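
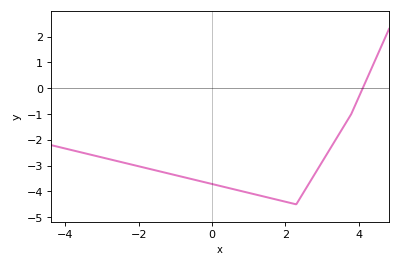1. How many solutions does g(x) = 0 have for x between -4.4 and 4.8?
1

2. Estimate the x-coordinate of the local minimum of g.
2.3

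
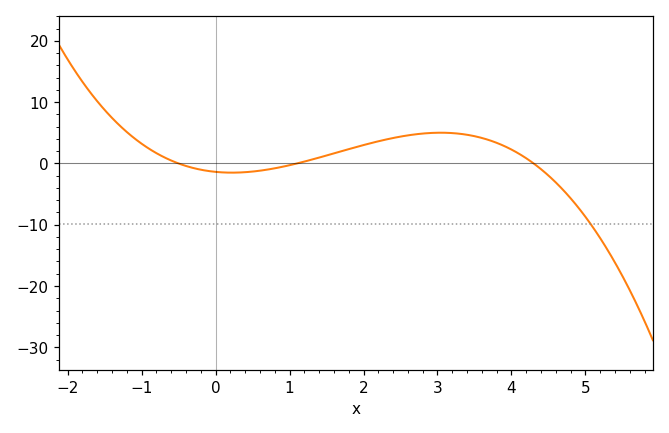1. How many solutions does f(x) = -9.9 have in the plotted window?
1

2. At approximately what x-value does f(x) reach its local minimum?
0.2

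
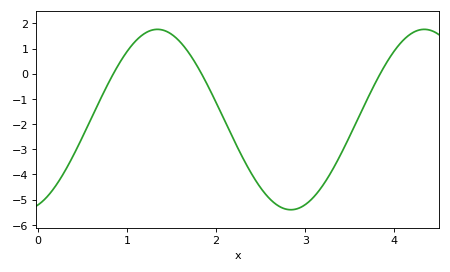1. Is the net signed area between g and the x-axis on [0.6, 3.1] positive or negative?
negative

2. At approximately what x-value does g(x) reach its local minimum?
2.8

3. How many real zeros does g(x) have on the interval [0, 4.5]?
3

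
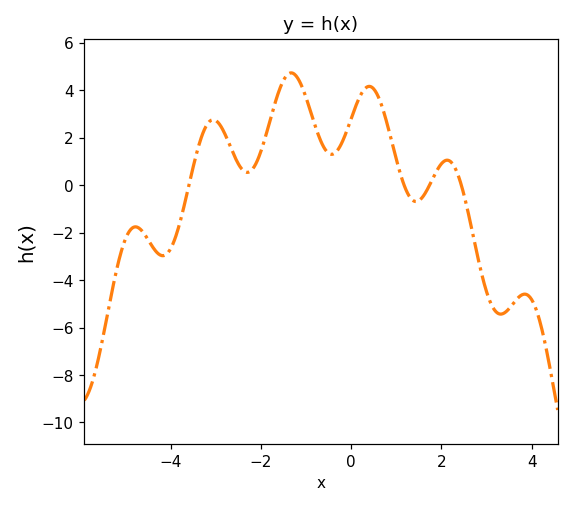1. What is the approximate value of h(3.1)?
-5.01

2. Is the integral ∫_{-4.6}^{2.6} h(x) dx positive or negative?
positive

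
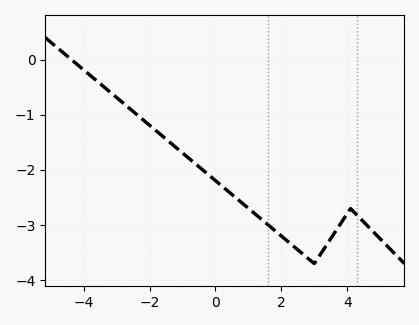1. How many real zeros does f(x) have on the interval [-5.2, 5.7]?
1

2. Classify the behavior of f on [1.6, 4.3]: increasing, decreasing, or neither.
neither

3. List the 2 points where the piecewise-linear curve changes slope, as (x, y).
(3, -3.7); (4.1, -2.7)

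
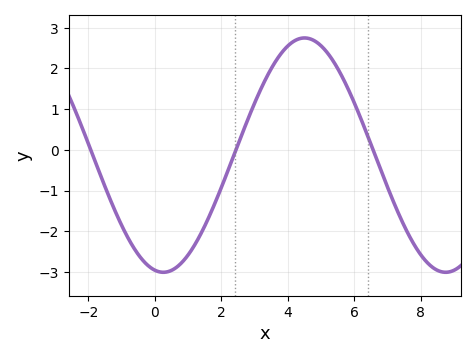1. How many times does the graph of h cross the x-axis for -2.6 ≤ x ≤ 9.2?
3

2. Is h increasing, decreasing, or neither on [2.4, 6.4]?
neither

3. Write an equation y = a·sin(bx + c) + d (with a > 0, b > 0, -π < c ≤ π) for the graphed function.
y = 2.88sin(0.74x - 1.76) - 0.13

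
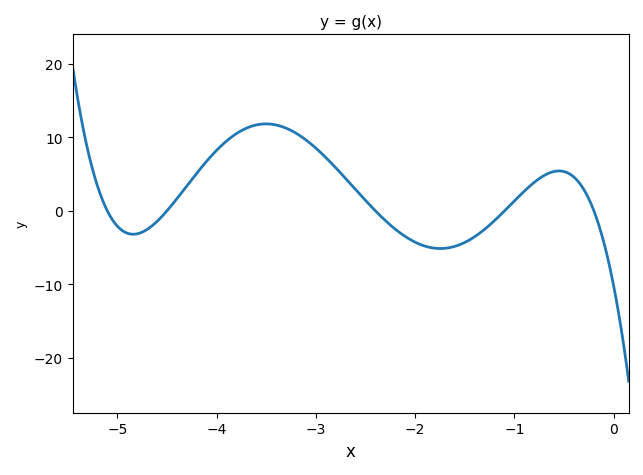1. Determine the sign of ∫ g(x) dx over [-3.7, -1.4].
positive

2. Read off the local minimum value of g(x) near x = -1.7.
-5.13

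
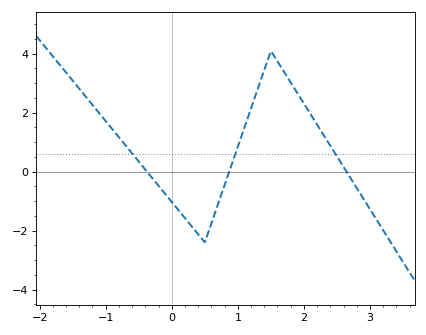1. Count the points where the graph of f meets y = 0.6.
3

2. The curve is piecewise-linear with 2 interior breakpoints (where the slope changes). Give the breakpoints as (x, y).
(0.5, -2.4); (1.5, 4.1)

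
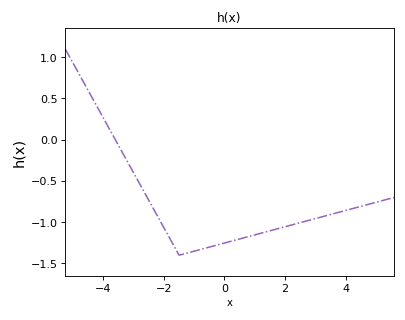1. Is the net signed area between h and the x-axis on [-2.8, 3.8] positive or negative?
negative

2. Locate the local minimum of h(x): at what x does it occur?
-1.5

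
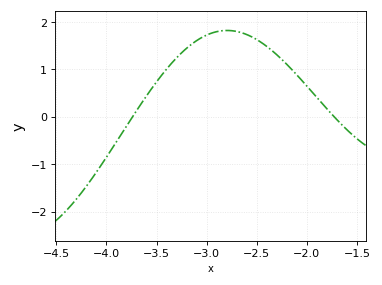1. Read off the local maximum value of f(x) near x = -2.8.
1.82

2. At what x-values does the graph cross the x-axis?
-3.74, -1.73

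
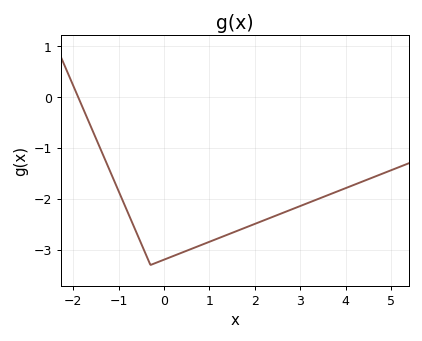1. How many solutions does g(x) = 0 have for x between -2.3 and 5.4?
1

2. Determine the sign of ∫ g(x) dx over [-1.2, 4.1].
negative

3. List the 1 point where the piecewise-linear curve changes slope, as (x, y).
(-0.3, -3.3)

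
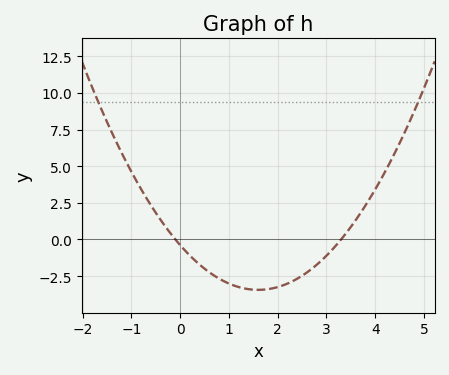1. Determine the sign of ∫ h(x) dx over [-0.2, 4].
negative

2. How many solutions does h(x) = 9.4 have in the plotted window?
2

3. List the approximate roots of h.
-0.1, 3.3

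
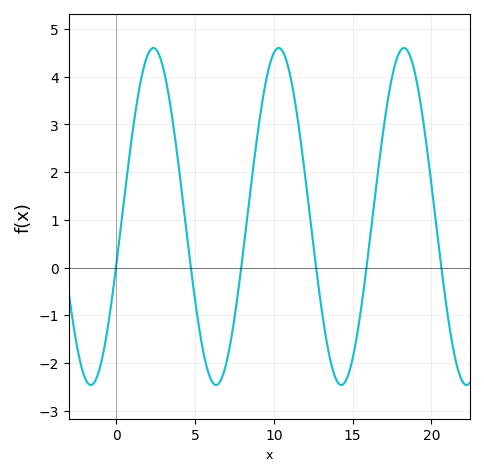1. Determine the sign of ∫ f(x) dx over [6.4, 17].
positive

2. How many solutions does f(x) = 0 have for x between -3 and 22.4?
6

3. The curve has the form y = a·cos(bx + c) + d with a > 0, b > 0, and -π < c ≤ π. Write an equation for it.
y = 3.53cos(0.79x - 1.9) + 1.07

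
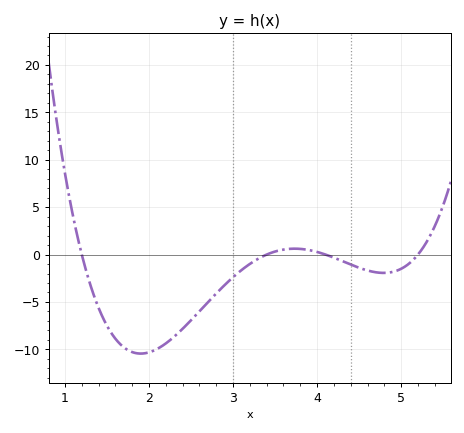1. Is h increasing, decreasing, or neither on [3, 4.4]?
neither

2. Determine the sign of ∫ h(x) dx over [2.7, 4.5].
negative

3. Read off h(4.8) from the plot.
-1.93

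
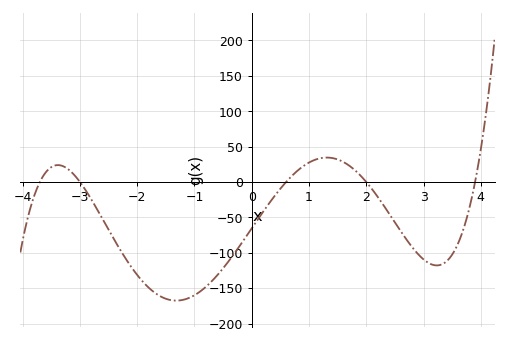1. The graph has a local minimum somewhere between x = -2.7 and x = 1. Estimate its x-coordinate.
-1.32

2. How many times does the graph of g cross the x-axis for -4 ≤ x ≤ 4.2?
5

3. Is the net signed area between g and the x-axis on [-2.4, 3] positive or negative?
negative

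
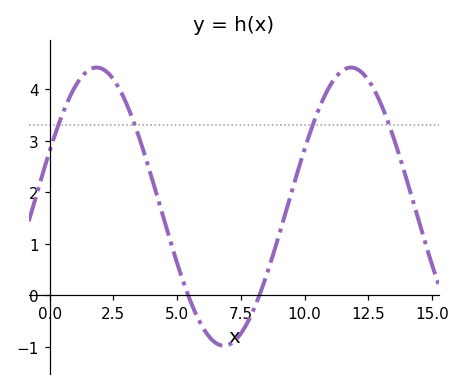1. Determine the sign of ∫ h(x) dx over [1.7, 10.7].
positive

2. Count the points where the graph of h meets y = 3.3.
4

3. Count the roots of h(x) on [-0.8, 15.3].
2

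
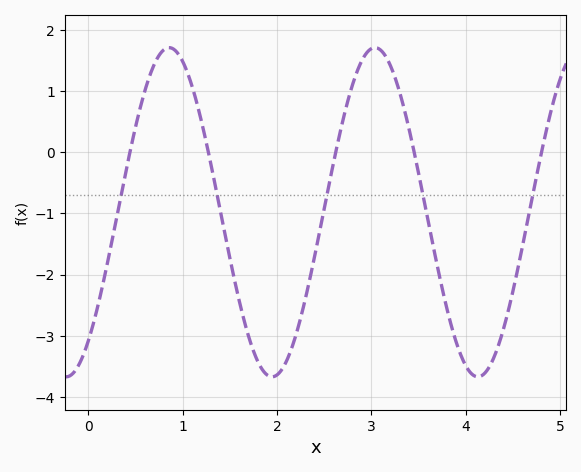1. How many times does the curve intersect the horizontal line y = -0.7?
5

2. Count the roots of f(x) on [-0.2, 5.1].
5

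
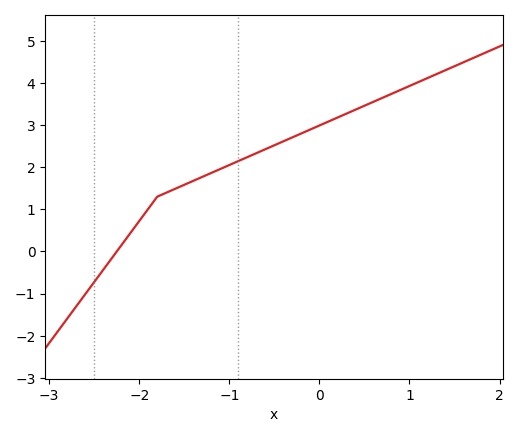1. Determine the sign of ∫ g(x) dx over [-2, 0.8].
positive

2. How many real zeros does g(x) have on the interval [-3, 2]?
1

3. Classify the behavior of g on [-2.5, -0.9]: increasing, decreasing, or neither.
increasing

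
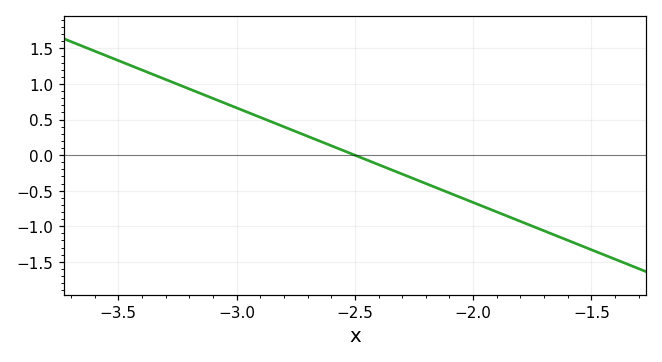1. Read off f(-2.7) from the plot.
0.25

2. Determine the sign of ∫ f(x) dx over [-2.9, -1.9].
negative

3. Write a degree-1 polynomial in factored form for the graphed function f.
y = -1.33(x + 2.5)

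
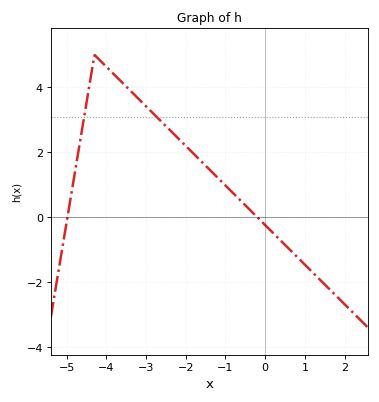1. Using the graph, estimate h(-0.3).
0.123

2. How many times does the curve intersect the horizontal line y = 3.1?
2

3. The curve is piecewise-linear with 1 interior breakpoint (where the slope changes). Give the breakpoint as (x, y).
(-4.3, 5)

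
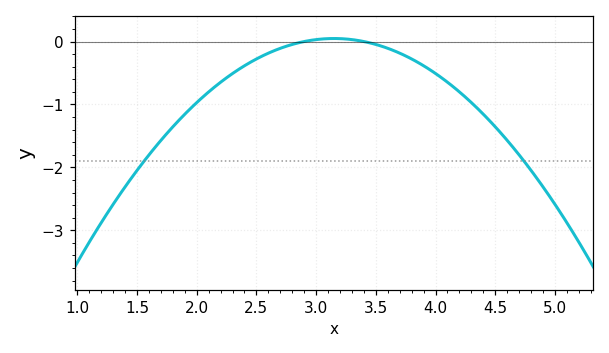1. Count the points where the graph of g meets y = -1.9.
2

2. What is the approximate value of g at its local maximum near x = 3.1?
0.05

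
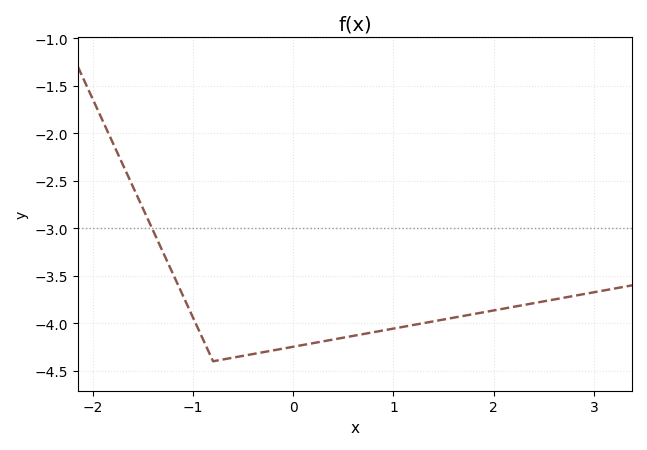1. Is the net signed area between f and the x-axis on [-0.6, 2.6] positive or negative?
negative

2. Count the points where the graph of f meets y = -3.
1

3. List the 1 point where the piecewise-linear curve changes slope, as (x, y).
(-0.8, -4.4)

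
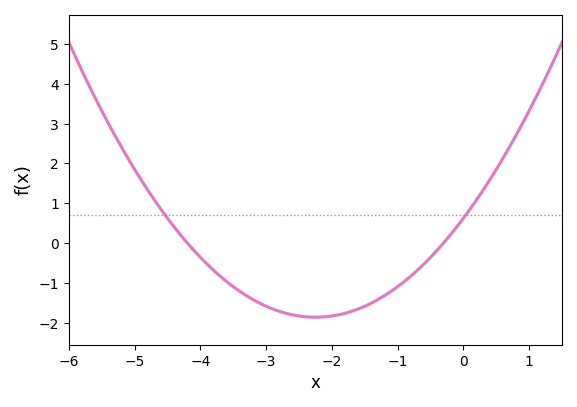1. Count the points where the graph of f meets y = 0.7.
2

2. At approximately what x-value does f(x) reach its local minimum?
-2.2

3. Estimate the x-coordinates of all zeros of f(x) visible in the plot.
-4.2, -0.2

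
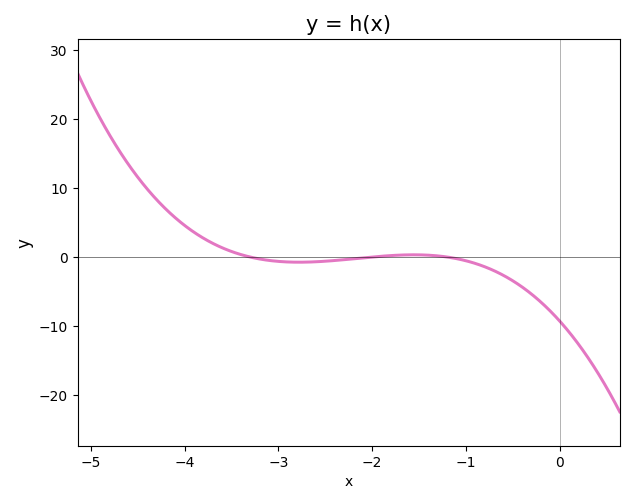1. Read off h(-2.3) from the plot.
-0.386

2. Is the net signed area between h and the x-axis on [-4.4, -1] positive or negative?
positive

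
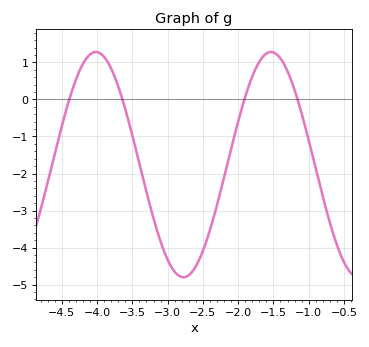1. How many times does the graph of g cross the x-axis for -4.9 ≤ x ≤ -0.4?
4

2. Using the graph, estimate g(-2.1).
-1.3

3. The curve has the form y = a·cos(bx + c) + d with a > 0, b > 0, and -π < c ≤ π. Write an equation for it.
y = 3.04cos(2.5x - 2.4) - 1.76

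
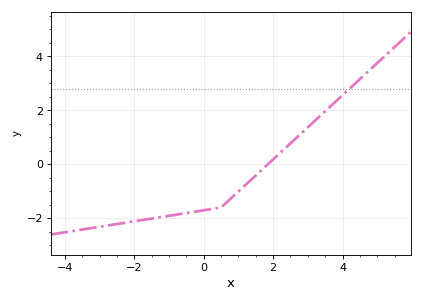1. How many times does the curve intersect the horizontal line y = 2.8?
1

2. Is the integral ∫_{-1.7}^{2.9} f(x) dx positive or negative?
negative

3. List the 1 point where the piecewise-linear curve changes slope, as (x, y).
(0.5, -1.6)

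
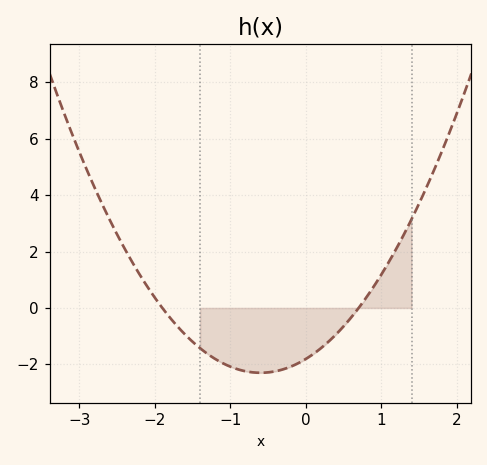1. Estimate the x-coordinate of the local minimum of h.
-0.6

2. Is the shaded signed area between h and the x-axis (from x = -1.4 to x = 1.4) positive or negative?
negative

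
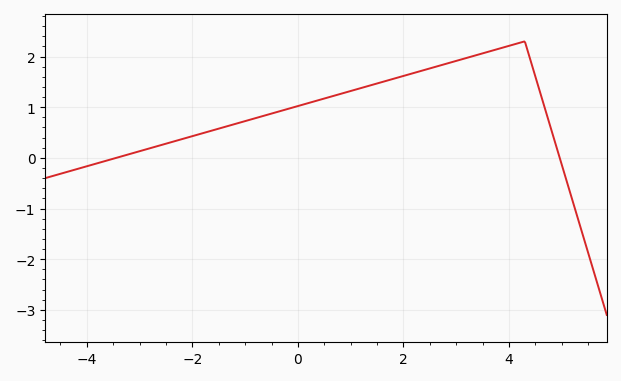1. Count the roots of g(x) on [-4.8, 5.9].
2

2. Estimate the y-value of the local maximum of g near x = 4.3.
2.3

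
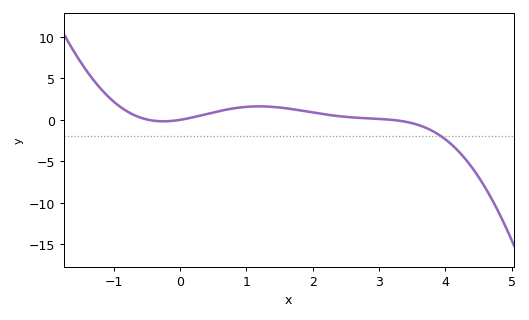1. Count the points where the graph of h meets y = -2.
1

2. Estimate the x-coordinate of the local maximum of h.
1.2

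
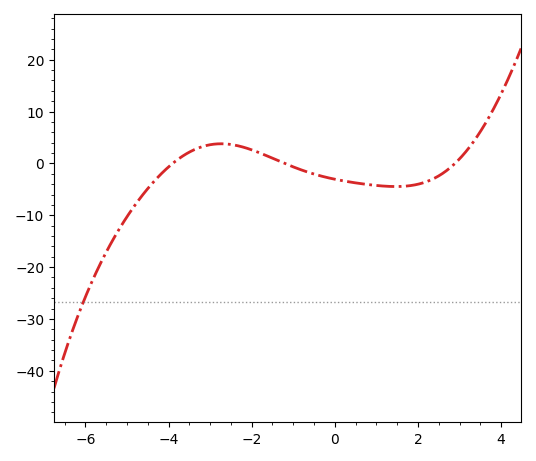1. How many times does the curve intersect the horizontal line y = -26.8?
1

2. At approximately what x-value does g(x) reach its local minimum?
1.46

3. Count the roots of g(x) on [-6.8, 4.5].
3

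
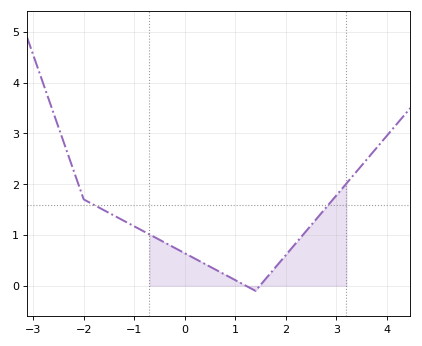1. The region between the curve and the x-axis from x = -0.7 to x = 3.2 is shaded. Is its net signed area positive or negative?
positive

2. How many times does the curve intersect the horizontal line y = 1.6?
2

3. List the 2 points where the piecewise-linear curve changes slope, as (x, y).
(-2, 1.7); (1.4, -0.1)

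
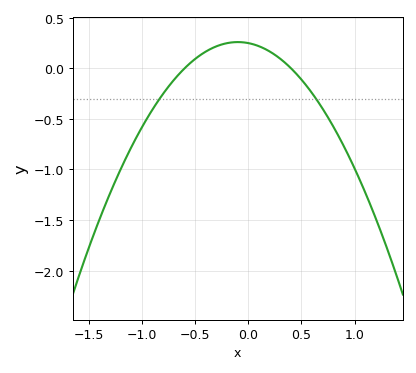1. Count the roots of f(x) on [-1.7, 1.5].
2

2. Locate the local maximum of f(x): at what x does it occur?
-0.1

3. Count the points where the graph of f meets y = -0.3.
2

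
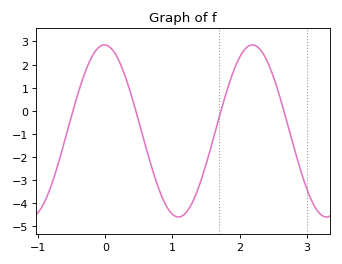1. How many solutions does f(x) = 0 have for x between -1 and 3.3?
4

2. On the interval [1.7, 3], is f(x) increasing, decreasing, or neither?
neither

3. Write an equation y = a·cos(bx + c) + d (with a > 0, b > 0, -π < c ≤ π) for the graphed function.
y = 3.72cos(2.85x + 0.04) - 0.87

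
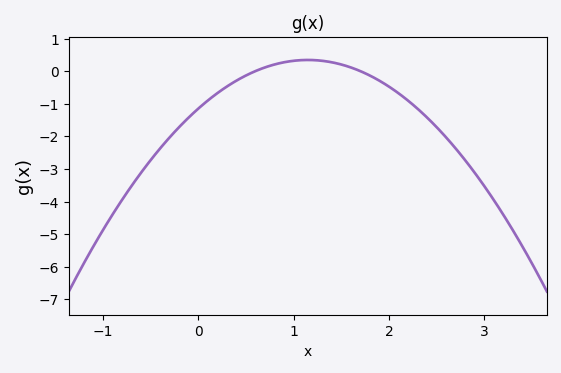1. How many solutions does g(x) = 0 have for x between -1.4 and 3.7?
2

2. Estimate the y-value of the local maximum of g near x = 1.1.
0.3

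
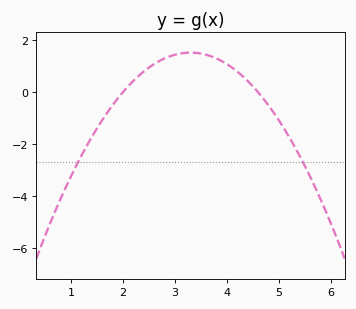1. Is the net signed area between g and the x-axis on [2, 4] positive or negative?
positive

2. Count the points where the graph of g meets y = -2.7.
2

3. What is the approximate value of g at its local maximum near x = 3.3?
1.52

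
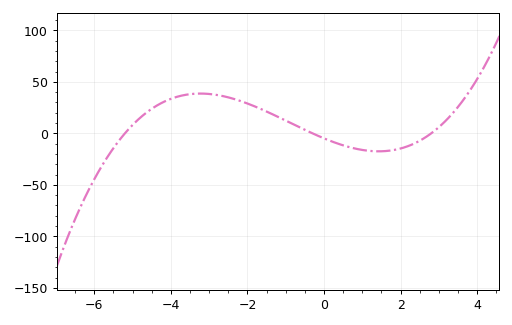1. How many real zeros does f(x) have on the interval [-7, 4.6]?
3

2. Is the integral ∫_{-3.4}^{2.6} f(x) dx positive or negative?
positive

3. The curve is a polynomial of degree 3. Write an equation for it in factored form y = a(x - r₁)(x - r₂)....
y = 1.11(x + 5.2)(x + 0.3)(x - 2.8)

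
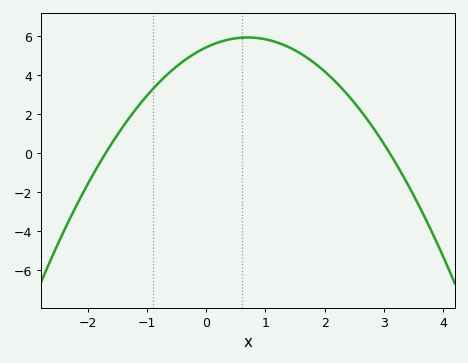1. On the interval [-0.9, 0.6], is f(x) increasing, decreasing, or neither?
increasing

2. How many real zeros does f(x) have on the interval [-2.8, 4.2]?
2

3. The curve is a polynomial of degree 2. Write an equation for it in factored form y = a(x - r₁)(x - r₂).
y = -1.03(x + 1.7)(x - 3.1)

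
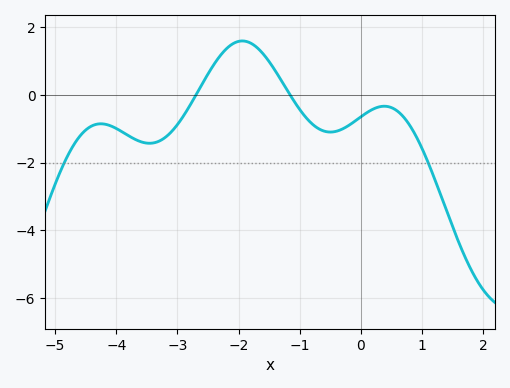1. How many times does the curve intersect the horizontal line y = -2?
2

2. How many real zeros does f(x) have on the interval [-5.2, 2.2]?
2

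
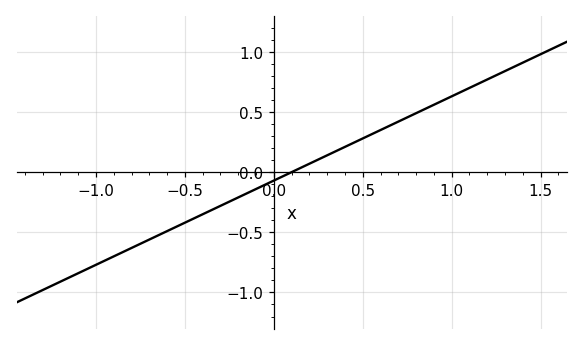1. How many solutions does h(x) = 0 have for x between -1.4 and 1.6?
1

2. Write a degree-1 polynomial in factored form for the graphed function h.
y = 0.7(x - 0.1)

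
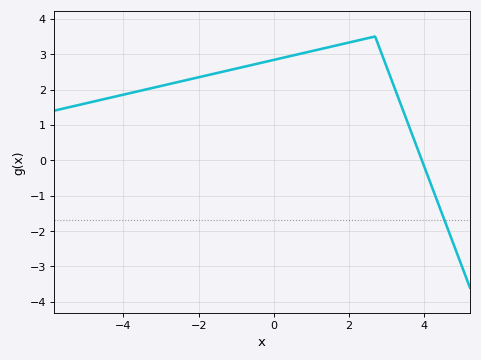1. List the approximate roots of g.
4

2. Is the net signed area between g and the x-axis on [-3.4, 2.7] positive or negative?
positive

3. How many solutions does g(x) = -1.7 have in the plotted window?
1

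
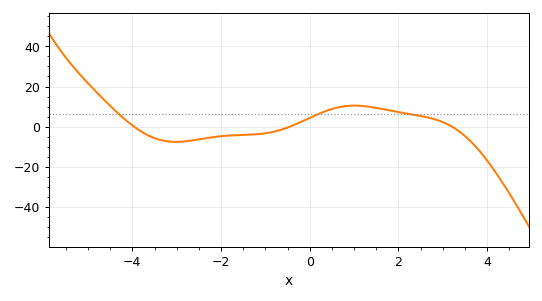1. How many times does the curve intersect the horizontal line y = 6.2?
3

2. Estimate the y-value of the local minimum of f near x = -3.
-8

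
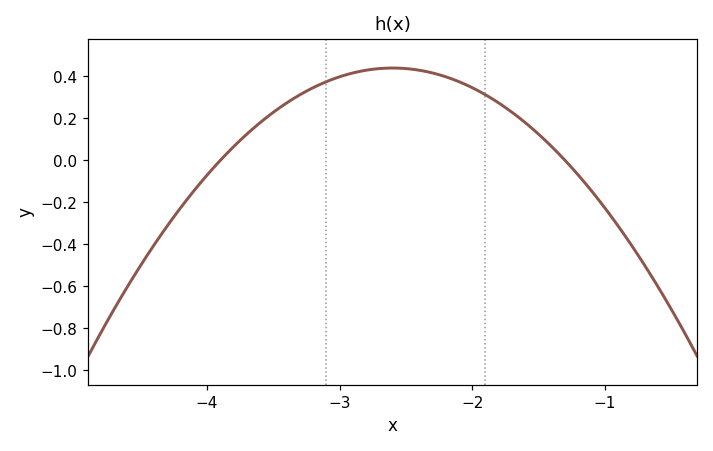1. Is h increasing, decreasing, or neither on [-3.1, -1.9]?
neither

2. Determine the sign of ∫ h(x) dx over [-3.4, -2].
positive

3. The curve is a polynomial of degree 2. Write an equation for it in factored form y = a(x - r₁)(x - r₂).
y = -0.26(x + 3.9)(x + 1.3)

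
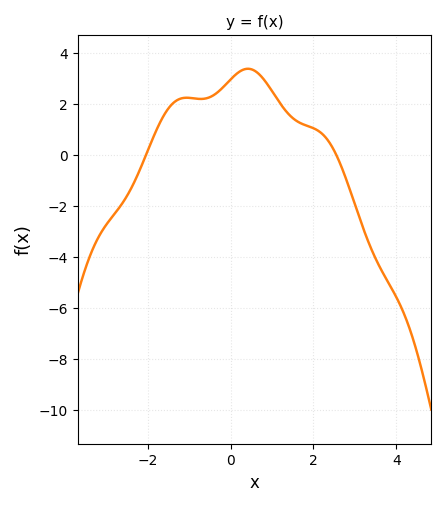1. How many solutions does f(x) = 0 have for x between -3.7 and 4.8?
2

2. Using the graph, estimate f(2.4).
0.459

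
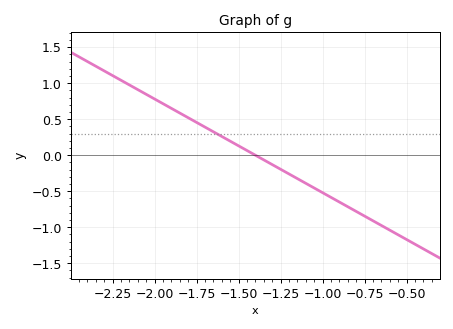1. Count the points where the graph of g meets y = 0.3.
1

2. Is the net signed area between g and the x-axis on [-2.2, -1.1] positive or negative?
positive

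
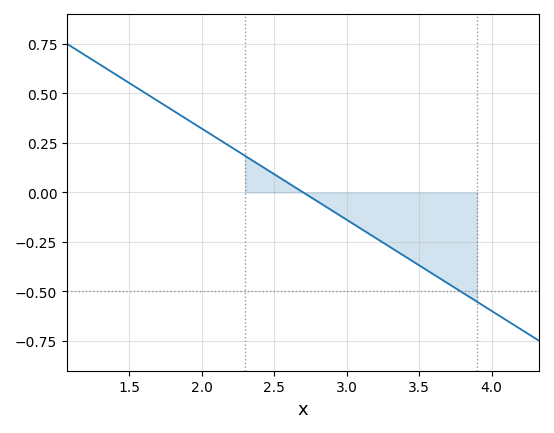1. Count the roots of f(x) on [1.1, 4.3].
1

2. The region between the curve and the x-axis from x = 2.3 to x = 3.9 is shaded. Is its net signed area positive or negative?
negative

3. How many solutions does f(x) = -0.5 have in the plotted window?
1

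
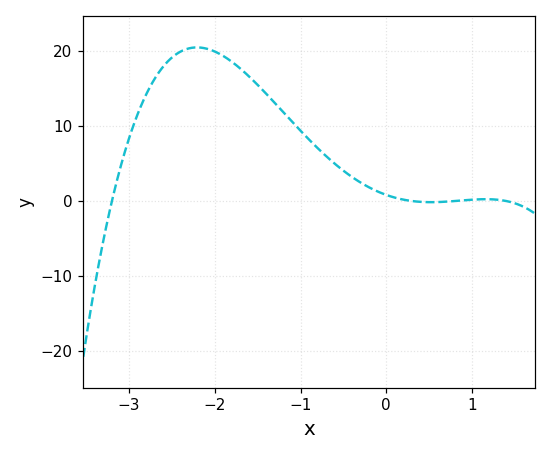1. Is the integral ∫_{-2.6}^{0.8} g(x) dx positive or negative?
positive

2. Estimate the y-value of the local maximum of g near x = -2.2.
21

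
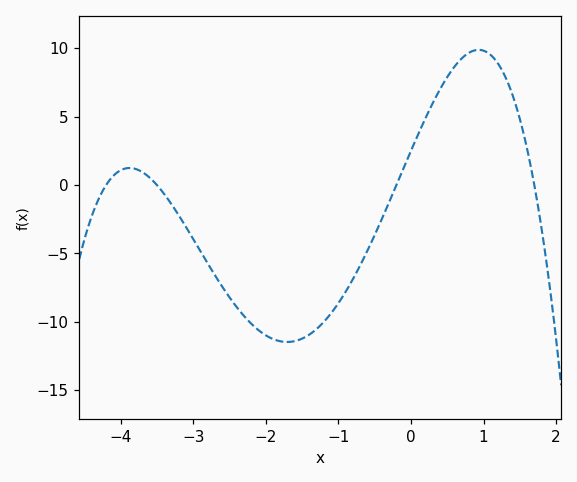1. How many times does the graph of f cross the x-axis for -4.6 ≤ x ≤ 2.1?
4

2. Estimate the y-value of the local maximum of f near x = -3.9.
1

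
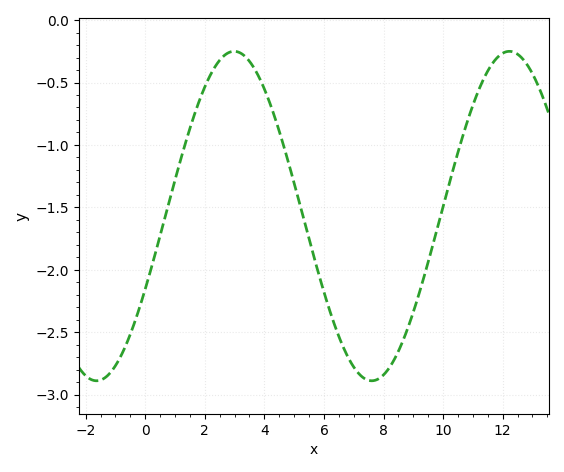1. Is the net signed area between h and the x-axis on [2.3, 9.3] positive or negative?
negative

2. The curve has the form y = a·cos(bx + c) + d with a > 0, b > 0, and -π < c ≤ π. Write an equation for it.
y = 1.32cos(0.68x - 2) - 1.57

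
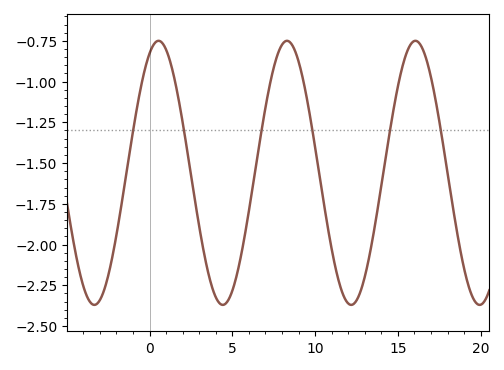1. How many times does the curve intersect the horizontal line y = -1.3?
6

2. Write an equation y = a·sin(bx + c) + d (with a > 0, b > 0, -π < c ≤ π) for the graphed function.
y = 0.81sin(0.81x + 1.1) - 1.56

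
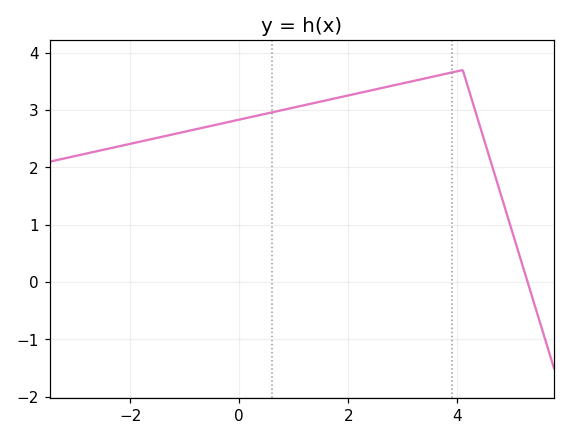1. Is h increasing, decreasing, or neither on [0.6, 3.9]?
increasing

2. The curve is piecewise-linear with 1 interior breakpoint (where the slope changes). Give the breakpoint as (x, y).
(4.1, 3.7)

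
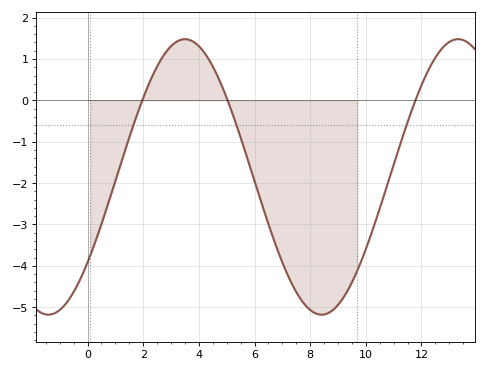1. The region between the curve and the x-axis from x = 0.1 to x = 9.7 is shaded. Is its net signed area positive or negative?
negative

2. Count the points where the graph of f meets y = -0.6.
3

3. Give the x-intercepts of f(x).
2, 5, 11.8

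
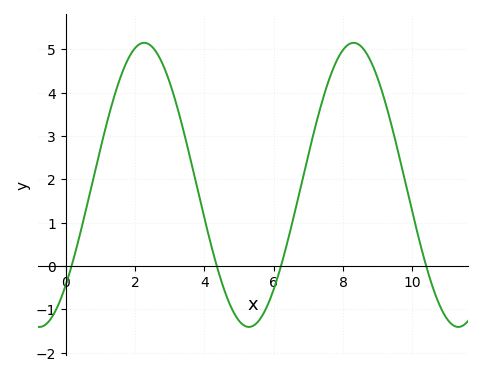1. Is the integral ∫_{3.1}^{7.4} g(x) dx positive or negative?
positive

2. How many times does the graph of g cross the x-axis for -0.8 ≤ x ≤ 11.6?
4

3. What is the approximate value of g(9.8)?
1.9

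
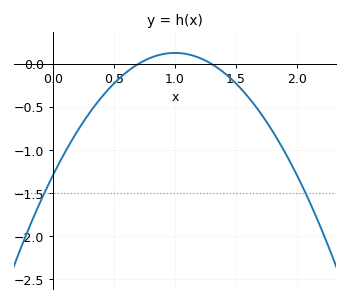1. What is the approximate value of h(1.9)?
-1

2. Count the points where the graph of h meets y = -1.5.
2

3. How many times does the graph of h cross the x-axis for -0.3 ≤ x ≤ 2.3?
2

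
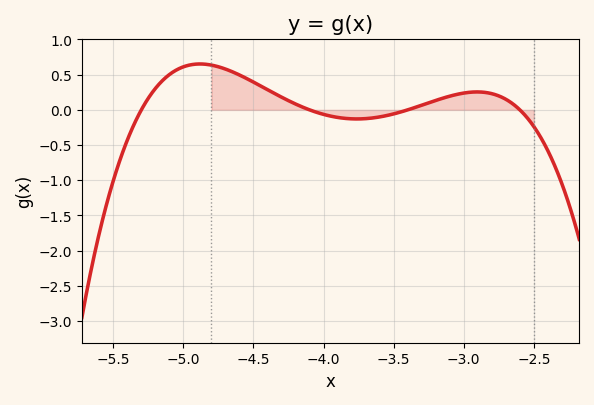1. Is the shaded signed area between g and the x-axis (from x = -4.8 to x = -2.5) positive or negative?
positive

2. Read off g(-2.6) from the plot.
0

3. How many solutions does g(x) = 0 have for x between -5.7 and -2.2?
4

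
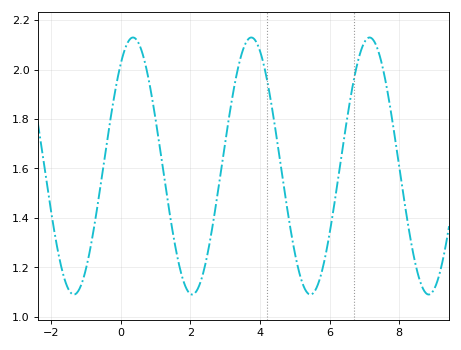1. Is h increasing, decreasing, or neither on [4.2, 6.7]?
neither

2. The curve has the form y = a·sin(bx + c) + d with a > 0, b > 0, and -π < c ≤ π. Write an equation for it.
y = 0.52sin(1.9x + 0.91) + 1.61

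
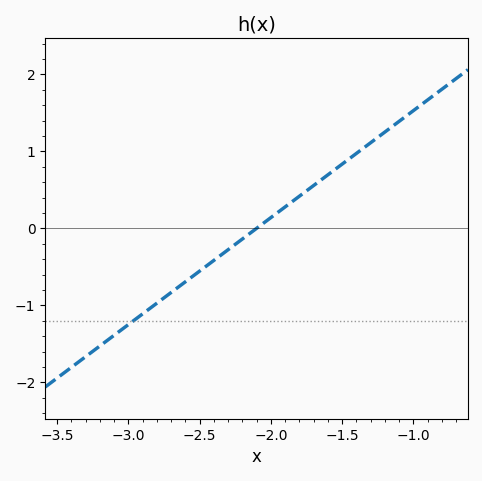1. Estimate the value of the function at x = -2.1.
0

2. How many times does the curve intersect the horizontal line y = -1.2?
1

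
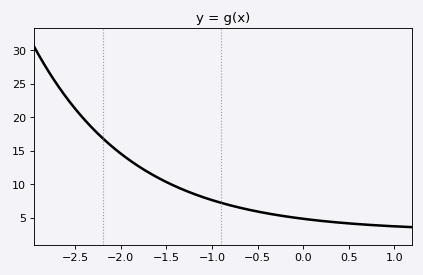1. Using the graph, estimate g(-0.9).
7.2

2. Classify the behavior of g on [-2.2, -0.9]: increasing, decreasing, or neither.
decreasing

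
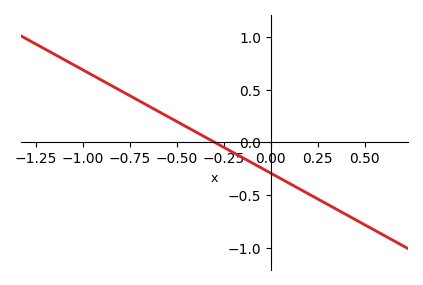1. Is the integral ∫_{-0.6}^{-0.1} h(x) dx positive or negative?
positive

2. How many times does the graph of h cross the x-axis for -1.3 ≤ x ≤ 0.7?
1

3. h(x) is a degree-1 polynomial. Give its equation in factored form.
y = -0.98(x + 0.3)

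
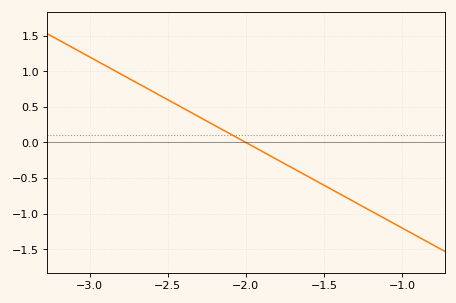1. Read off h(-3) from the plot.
1.2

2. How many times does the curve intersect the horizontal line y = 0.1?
1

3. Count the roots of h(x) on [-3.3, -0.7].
1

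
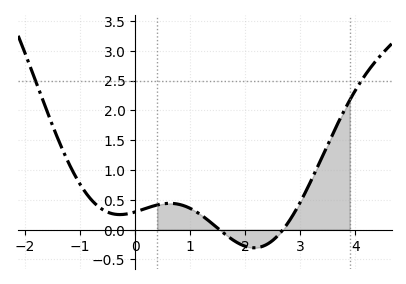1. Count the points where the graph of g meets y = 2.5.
2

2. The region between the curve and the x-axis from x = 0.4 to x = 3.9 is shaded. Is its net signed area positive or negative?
positive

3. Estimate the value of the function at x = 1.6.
-0.05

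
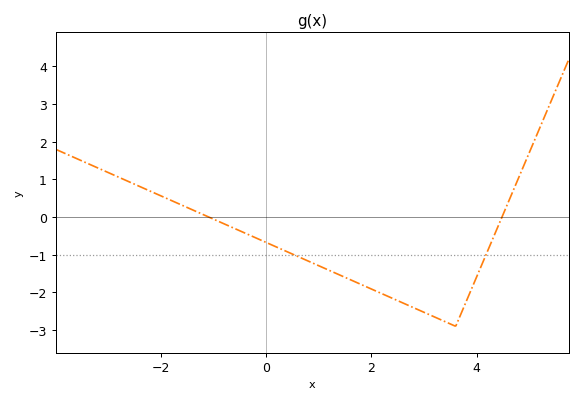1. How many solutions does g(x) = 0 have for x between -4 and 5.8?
2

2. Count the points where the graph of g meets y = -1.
2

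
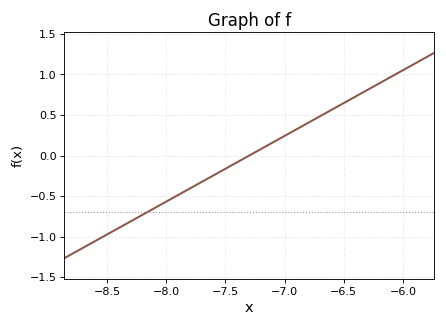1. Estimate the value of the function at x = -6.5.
0.648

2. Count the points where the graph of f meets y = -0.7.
1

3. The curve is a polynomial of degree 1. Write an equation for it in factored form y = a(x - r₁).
y = 0.81(x + 7.3)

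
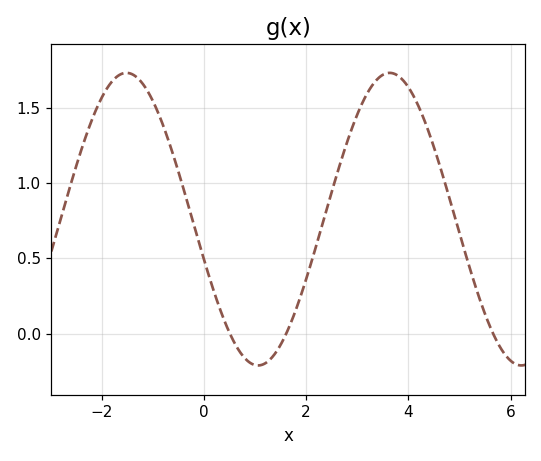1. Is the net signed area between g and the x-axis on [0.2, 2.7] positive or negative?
positive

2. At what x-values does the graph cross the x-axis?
0.6, 1.6, 5.6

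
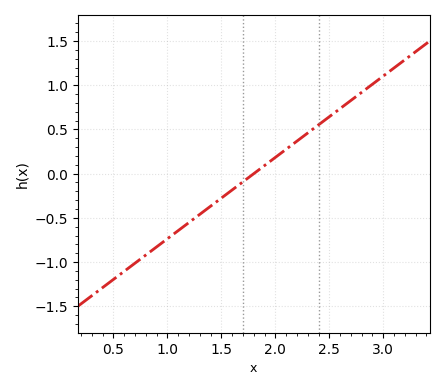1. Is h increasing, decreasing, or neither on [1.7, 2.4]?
increasing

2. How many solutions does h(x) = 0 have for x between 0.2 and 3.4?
1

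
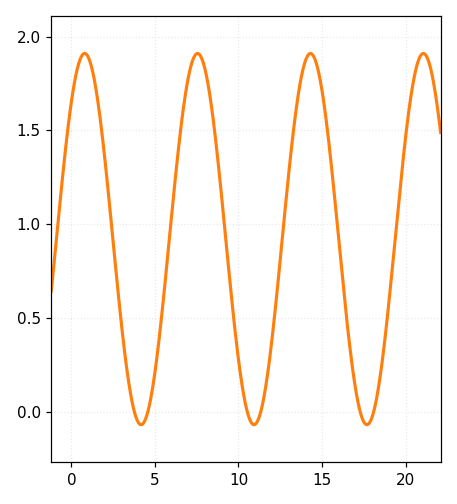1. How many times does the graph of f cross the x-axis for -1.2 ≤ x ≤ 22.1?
6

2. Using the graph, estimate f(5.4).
0.506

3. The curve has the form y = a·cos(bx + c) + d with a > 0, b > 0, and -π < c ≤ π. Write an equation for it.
y = 0.99cos(0.93x - 0.742) + 0.92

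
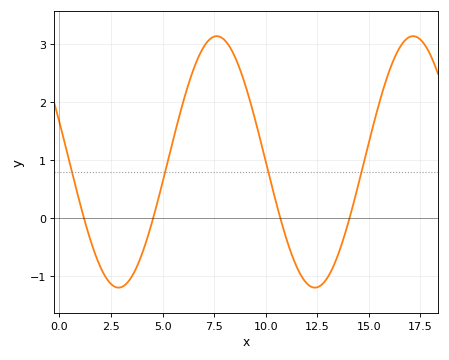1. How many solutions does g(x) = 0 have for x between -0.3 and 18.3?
4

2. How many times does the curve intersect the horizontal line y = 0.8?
4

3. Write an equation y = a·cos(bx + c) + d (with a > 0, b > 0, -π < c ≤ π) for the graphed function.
y = 2.17cos(0.66x + 1.2) + 0.97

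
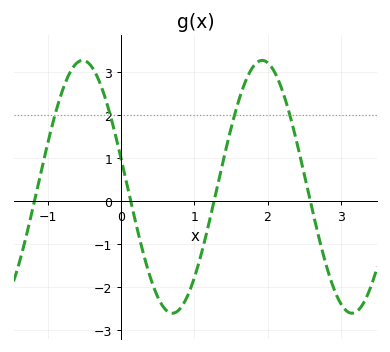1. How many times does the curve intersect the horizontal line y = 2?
4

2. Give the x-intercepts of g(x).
-1.18, 0.13, 1.27, 2.58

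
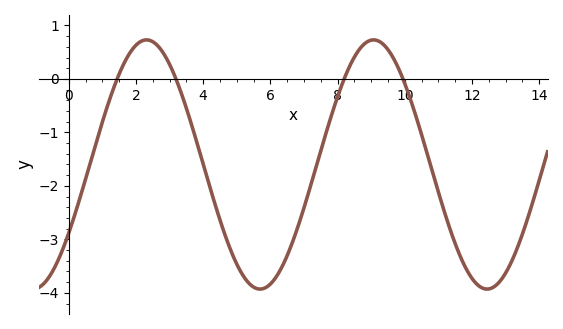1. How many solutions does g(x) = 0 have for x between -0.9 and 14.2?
4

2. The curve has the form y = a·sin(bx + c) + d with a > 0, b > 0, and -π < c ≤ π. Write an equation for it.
y = 2.33sin(0.93x - 0.582) - 1.6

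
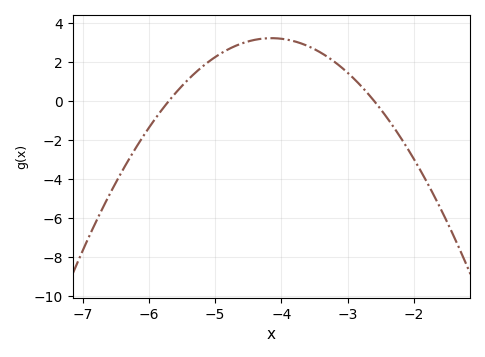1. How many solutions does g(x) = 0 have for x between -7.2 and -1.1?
2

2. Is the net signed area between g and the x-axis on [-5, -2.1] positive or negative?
positive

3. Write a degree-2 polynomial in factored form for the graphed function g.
y = -1.34(x + 5.7)(x + 2.6)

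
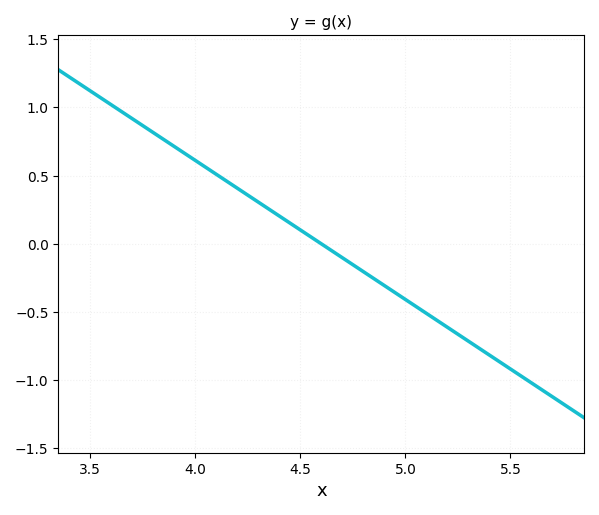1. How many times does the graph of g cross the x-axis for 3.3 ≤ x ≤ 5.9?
1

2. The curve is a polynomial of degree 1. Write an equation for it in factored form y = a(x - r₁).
y = -1.02(x - 4.6)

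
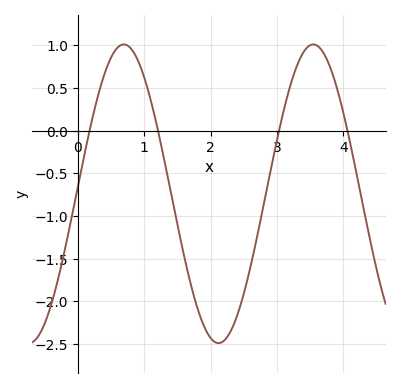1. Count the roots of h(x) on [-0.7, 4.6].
4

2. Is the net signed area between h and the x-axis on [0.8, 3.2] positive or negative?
negative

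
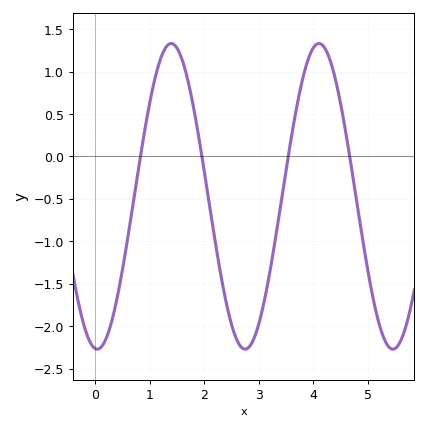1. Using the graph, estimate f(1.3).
1.3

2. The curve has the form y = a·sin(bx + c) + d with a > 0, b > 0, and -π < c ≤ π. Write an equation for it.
y = 1.8sin(2.3x - 1.7) - 0.47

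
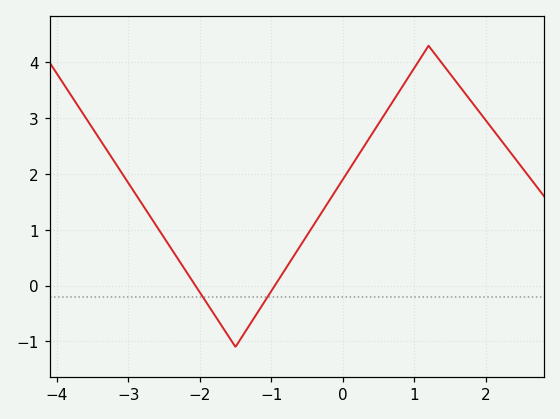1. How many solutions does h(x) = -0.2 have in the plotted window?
2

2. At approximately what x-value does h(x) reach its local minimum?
-1.5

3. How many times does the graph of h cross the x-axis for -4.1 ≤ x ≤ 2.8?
2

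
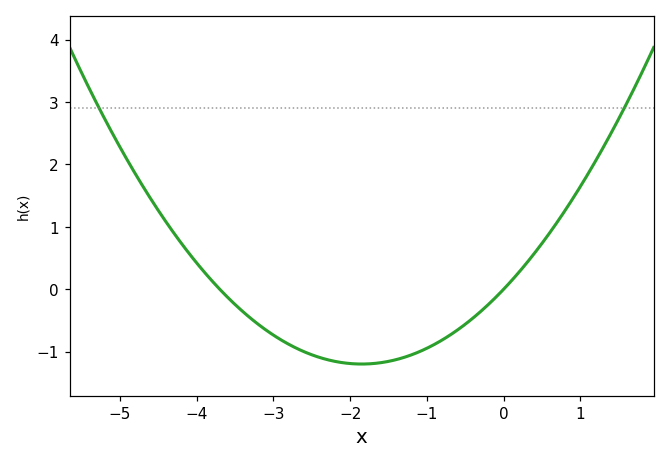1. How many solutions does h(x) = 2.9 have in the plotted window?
2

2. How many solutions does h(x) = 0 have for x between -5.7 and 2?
2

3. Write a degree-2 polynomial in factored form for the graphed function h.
y = 0.35(x + 3.7)(x - 0)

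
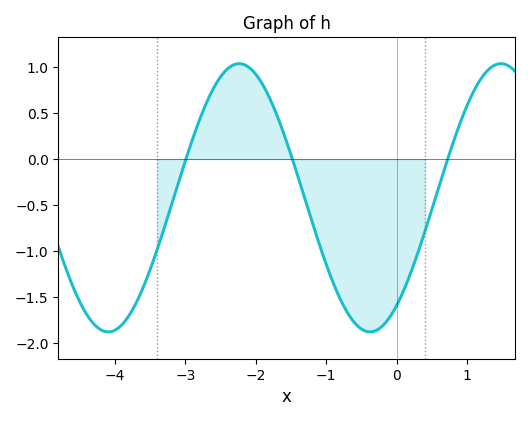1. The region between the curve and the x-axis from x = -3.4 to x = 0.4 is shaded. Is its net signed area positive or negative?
negative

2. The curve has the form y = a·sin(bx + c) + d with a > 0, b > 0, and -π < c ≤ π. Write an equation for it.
y = 1.46sin(1.69x - 0.932) - 0.42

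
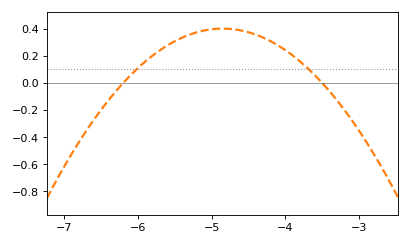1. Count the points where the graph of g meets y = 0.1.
2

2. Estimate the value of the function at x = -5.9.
0.158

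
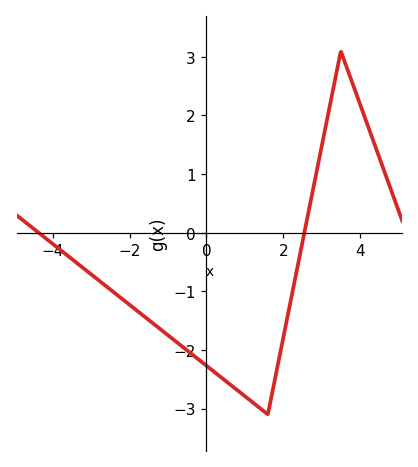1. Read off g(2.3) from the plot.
-0.816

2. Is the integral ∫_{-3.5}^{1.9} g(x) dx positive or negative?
negative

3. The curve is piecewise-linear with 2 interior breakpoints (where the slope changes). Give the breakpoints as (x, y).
(1.6, -3.1); (3.5, 3.1)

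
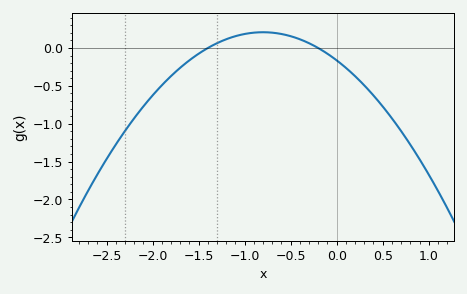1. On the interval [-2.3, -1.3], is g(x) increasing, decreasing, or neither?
increasing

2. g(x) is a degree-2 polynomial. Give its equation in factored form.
y = -0.58(x + 1.4)(x + 0.2)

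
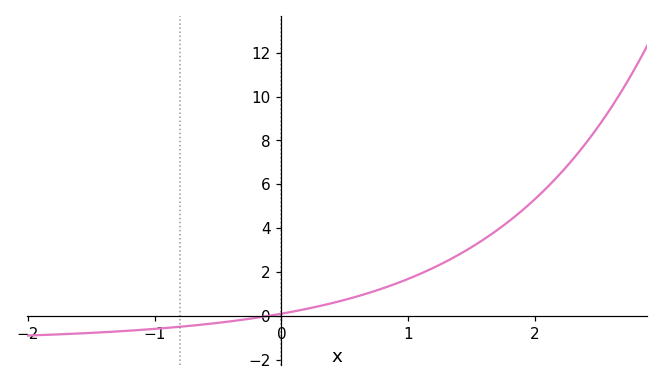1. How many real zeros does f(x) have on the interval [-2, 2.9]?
1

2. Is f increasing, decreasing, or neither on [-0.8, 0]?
increasing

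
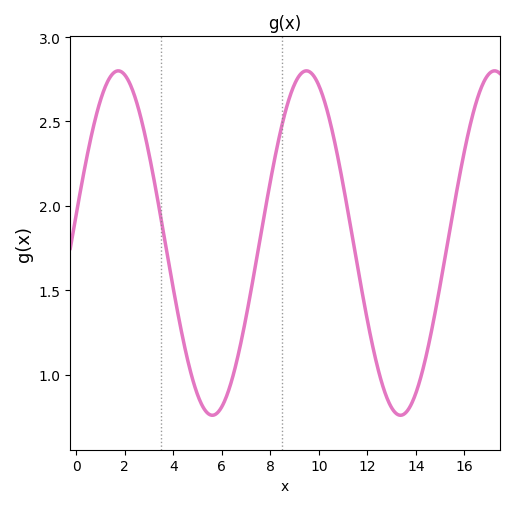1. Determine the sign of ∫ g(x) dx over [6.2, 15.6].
positive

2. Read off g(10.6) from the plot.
2.41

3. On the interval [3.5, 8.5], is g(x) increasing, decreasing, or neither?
neither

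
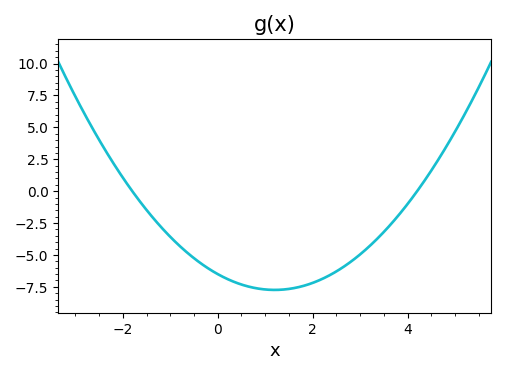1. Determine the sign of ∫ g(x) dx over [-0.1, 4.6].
negative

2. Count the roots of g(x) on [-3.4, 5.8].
2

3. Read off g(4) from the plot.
-1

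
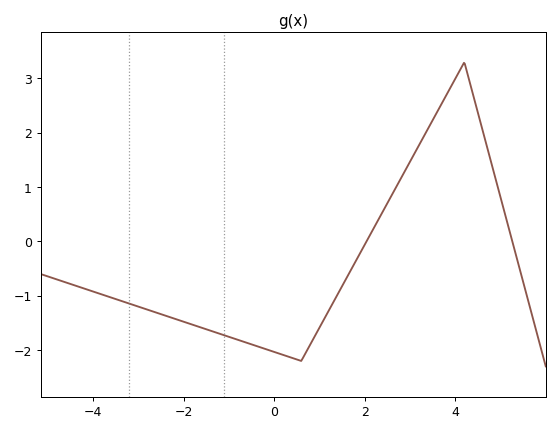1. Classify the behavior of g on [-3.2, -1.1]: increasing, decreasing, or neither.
decreasing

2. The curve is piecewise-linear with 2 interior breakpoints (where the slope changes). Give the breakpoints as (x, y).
(0.6, -2.2); (4.2, 3.3)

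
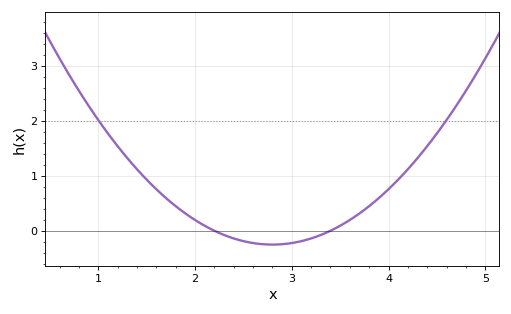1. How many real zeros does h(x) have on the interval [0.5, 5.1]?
2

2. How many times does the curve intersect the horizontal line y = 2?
2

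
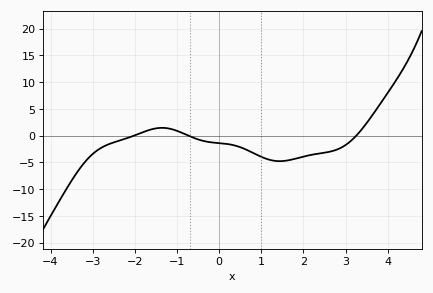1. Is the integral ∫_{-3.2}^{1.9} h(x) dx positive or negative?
negative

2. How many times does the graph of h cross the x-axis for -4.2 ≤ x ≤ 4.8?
3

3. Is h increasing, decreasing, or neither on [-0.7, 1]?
decreasing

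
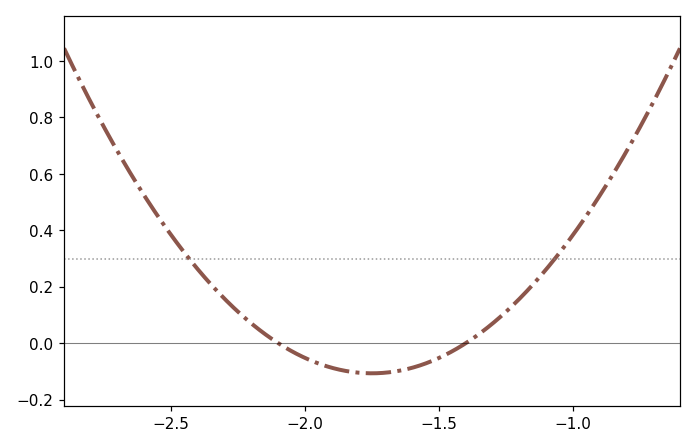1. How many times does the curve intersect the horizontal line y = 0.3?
2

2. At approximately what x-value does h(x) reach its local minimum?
-1.75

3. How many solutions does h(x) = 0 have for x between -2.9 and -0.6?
2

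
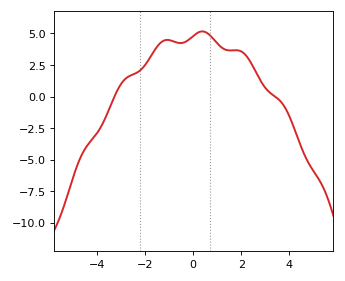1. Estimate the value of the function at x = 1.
4.2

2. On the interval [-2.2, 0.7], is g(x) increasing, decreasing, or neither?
neither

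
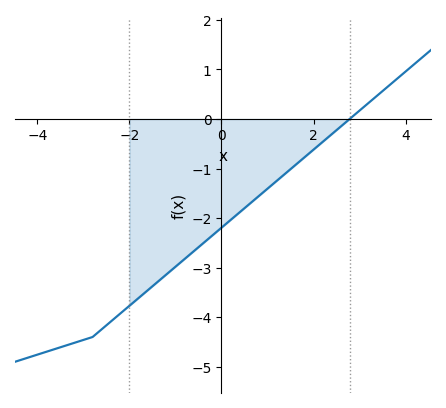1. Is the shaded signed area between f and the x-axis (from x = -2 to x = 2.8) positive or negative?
negative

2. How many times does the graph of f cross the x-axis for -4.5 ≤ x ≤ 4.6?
1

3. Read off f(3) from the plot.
0.2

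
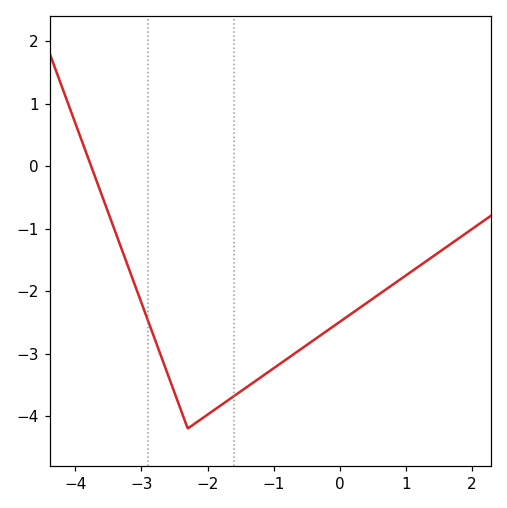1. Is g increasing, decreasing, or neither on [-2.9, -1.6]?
neither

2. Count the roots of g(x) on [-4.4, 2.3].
1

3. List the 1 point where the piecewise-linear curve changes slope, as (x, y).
(-2.3, -4.2)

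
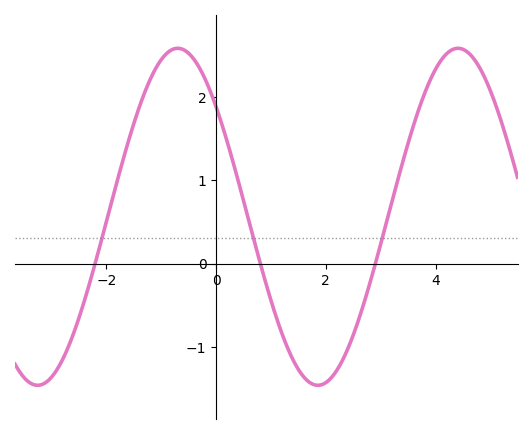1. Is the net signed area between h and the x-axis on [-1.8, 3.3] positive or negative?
positive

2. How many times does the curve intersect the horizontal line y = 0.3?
3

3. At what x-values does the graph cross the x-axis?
-2.2, 0.806, 2.9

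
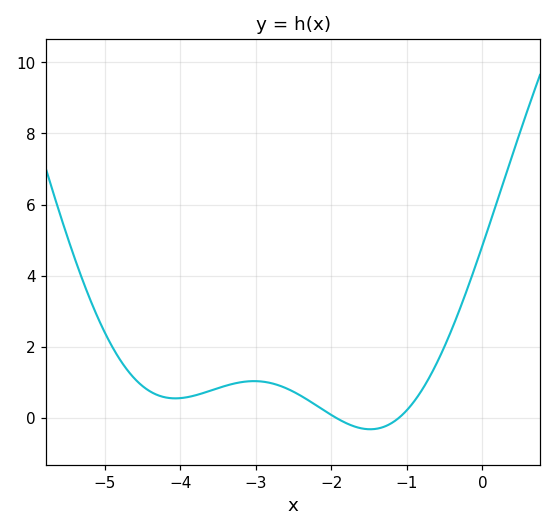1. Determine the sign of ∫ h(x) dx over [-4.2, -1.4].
positive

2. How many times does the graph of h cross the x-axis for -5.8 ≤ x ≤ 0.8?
2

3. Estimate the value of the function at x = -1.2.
-0.2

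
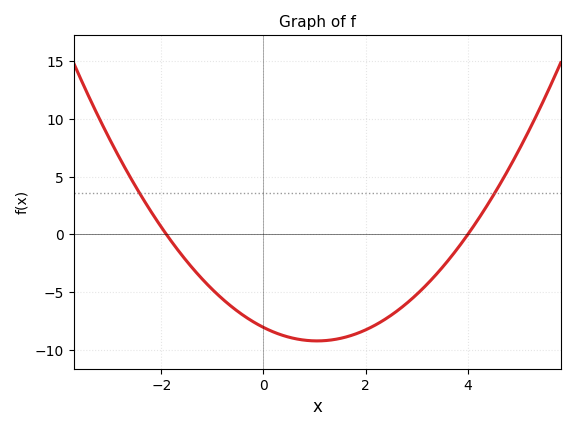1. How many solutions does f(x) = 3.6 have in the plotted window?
2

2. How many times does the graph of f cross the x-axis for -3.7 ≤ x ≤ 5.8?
2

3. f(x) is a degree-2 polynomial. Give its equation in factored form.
y = 1.06(x + 1.9)(x - 4)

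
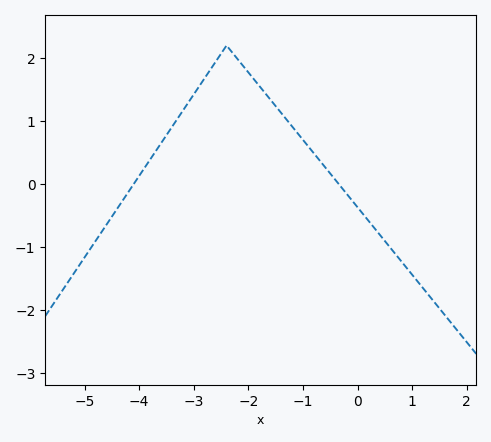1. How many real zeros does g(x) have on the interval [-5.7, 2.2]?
2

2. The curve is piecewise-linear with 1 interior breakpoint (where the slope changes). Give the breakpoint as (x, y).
(-2.4, 2.2)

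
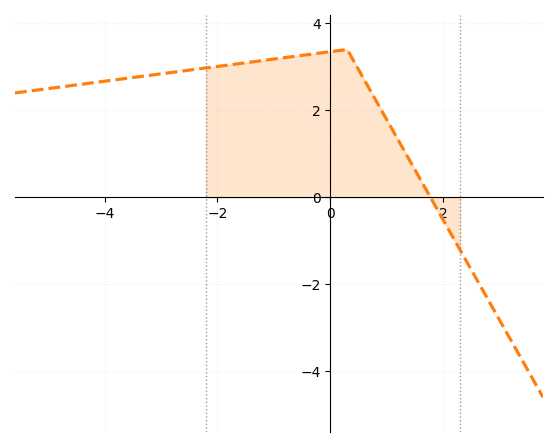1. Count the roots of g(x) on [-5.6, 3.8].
1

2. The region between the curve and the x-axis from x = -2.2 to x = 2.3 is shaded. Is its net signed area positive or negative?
positive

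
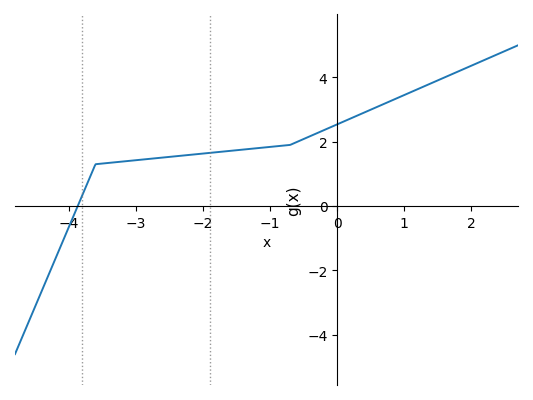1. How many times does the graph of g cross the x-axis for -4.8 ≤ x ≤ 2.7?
1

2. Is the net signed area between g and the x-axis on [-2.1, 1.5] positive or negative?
positive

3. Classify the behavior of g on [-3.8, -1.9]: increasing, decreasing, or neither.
increasing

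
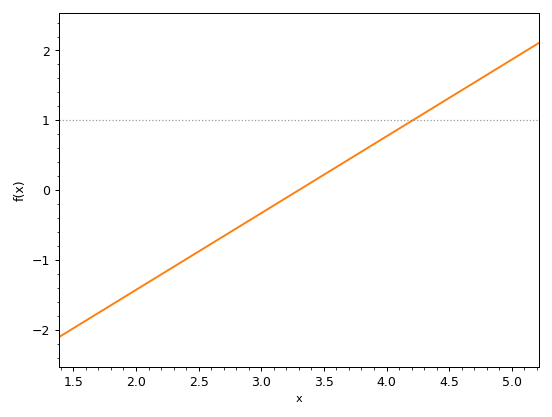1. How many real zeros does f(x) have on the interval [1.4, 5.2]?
1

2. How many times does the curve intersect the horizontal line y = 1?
1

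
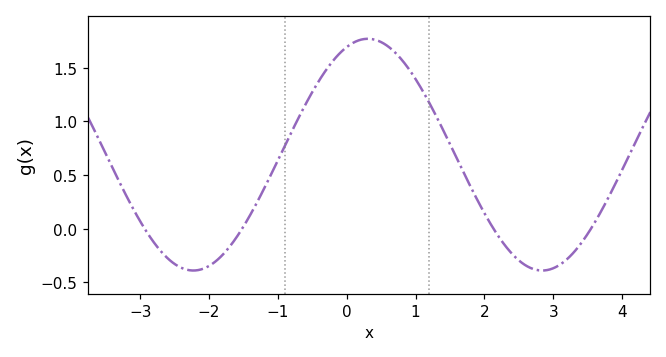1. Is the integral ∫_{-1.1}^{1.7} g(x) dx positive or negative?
positive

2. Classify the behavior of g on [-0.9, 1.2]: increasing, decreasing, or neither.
neither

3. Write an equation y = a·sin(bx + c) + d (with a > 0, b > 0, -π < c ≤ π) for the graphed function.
y = 1.08sin(1.24x + 1.19) + 0.69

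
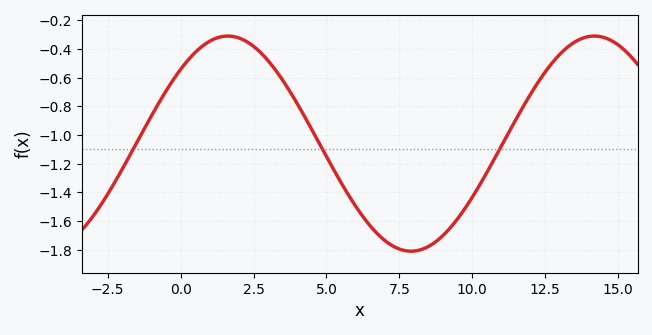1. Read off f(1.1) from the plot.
-0.34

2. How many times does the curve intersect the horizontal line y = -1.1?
3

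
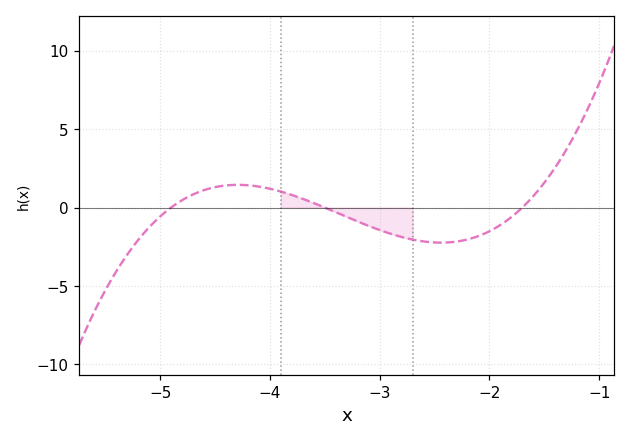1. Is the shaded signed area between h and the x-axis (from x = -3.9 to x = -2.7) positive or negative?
negative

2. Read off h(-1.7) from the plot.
0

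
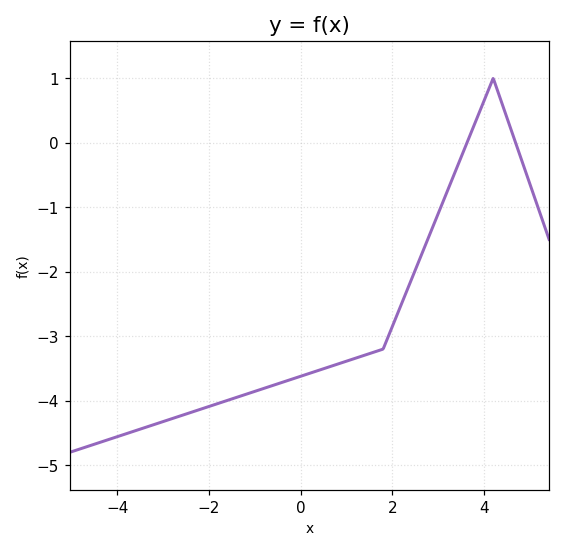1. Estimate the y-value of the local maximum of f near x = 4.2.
0.998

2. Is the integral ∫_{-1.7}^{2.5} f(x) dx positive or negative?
negative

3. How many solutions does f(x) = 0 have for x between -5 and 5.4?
2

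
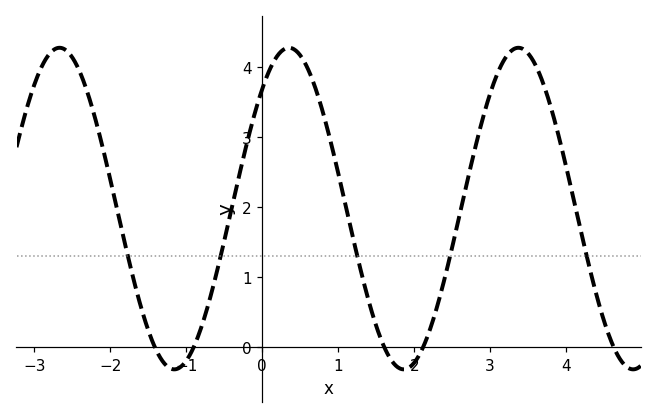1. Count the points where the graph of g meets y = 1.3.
5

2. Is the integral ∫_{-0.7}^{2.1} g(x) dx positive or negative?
positive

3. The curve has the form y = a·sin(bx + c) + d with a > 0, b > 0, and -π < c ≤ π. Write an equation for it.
y = 2.3sin(2.1x + 0.84) + 1.98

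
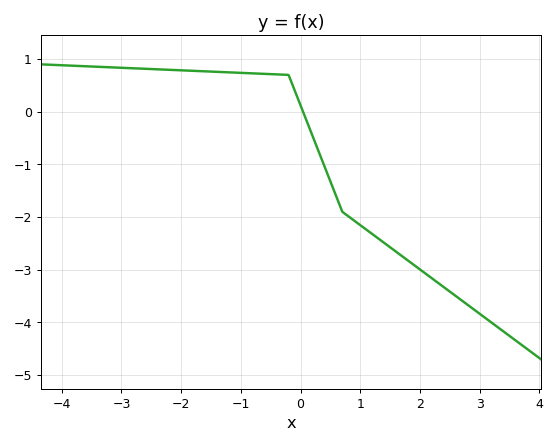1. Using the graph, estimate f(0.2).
-0.456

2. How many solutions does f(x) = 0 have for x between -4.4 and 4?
1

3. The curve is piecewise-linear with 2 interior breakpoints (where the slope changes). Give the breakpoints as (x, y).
(-0.2, 0.7); (0.7, -1.9)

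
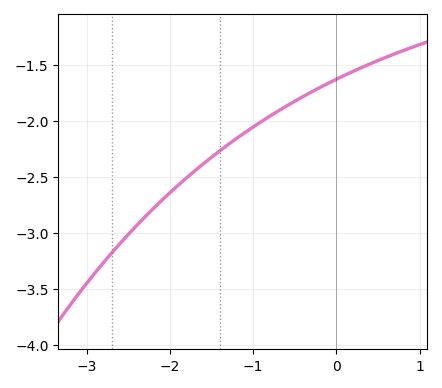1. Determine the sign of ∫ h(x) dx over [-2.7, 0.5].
negative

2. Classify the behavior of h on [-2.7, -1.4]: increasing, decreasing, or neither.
increasing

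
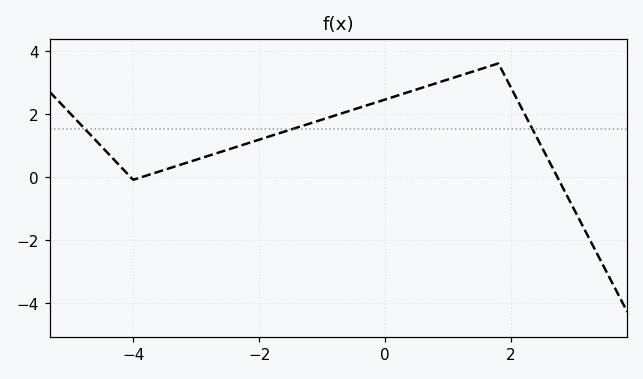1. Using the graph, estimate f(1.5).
3.4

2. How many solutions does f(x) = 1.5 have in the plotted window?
3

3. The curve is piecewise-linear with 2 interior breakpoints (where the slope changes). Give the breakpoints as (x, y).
(-4, -0.1); (1.8, 3.6)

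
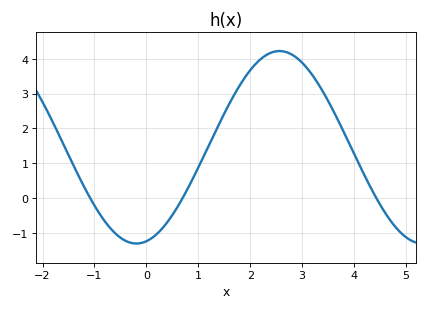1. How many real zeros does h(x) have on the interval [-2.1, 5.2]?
3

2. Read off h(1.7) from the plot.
3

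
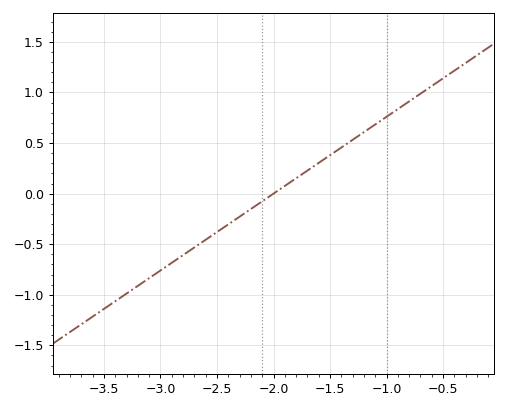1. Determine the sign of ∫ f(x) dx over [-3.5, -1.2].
negative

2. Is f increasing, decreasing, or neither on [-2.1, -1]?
increasing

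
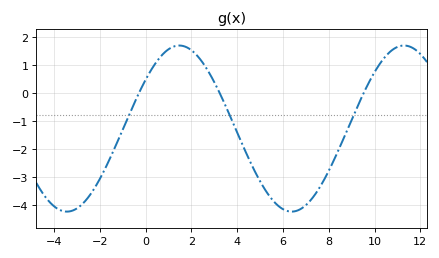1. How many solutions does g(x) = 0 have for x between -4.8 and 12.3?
3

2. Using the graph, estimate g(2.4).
1.2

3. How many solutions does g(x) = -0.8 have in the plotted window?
3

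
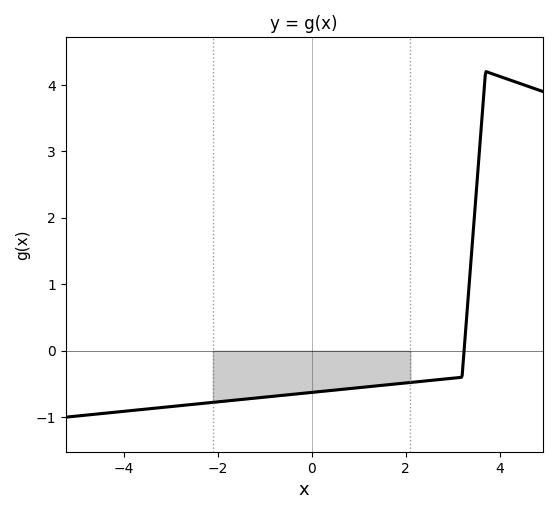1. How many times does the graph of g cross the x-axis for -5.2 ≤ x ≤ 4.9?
1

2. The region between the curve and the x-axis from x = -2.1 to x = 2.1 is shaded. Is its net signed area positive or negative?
negative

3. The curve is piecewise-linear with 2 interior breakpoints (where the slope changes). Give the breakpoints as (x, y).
(3.2, -0.4); (3.7, 4.2)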